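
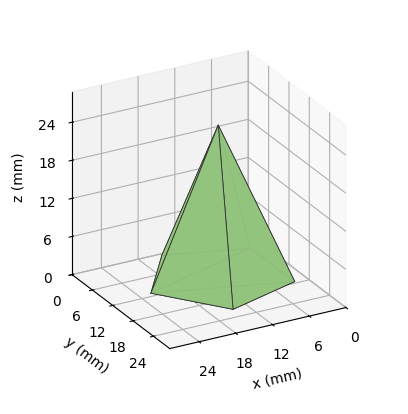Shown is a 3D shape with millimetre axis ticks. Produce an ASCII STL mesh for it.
Reading the render: the shape is a regular 5-sided pyramid, base circumscribed radius ≈ 11 mm, apex at z ≈ 24 mm (dimensions read to the nearest mm from the axis ticks). For the STL, each face is triangulated and given an outward normal.

solid part
  facet normal 0.0000 0.0000 -1.0000
    outer loop
      vertex 2.1 17.5 0.0
      vertex 14.4 21.5 0.0
      vertex 22.0 11.0 0.0
    endloop
  endfacet
  facet normal 0.0000 0.0000 -1.0000
    outer loop
      vertex 2.1 4.5 0.0
      vertex 2.1 17.5 0.0
      vertex 22.0 11.0 0.0
    endloop
  endfacet
  facet normal 0.0000 0.0000 -1.0000
    outer loop
      vertex 14.4 0.5 0.0
      vertex 2.1 4.5 0.0
      vertex 22.0 11.0 0.0
    endloop
  endfacet
  facet normal 0.7594 0.5497 0.3481
    outer loop
      vertex 22.0 11.0 0.0
      vertex 14.4 21.5 0.0
      vertex 11.0 11.0 24.0
    endloop
  endfacet
  facet normal -0.2898 0.8912 0.3489
    outer loop
      vertex 14.4 21.5 0.0
      vertex 2.1 17.5 0.0
      vertex 11.0 11.0 24.0
    endloop
  endfacet
  facet normal -0.9376 0.0000 0.3477
    outer loop
      vertex 2.1 17.5 0.0
      vertex 2.1 4.5 0.0
      vertex 11.0 11.0 24.0
    endloop
  endfacet
  facet normal -0.2898 -0.8912 0.3489
    outer loop
      vertex 2.1 4.5 0.0
      vertex 14.4 0.5 0.0
      vertex 11.0 11.0 24.0
    endloop
  endfacet
  facet normal 0.7594 -0.5497 0.3481
    outer loop
      vertex 14.4 0.5 0.0
      vertex 22.0 11.0 0.0
      vertex 11.0 11.0 24.0
    endloop
  endfacet
endsolid part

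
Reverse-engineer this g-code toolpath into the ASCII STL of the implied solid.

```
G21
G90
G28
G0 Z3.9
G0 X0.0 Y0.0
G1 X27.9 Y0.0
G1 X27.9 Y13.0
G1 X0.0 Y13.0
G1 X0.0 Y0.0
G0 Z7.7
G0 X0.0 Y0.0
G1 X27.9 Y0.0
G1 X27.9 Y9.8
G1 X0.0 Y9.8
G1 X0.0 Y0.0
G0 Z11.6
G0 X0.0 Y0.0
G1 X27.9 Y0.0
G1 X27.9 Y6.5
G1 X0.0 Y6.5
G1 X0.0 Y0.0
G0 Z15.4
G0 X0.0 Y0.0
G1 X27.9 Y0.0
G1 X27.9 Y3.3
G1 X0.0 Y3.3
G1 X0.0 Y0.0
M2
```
solid part
  facet normal 0.0000 0.0000 -1.0000
    outer loop
      vertex 27.9 16.3 0.0
      vertex 27.9 0.0 0.0
      vertex 0.0 0.0 0.0
    endloop
  endfacet
  facet normal 0.0000 0.0000 -1.0000
    outer loop
      vertex 0.0 16.3 0.0
      vertex 27.9 16.3 0.0
      vertex 0.0 0.0 0.0
    endloop
  endfacet
  facet normal 0.0000 -1.0000 0.0000
    outer loop
      vertex 0.0 0.0 0.0
      vertex 27.9 0.0 0.0
      vertex 27.9 0.0 19.3
    endloop
  endfacet
  facet normal 0.0000 -1.0000 0.0000
    outer loop
      vertex 0.0 0.0 0.0
      vertex 27.9 0.0 19.3
      vertex 0.0 0.0 19.3
    endloop
  endfacet
  facet normal 0.0000 0.7640 0.6452
    outer loop
      vertex 0.0 0.0 19.3
      vertex 27.9 0.0 19.3
      vertex 27.9 16.3 0.0
    endloop
  endfacet
  facet normal 0.0000 0.7640 0.6452
    outer loop
      vertex 0.0 0.0 19.3
      vertex 27.9 16.3 0.0
      vertex 0.0 16.3 0.0
    endloop
  endfacet
  facet normal -1.0000 0.0000 0.0000
    outer loop
      vertex 0.0 0.0 19.3
      vertex 0.0 16.3 0.0
      vertex 0.0 0.0 0.0
    endloop
  endfacet
  facet normal 1.0000 0.0000 0.0000
    outer loop
      vertex 27.9 0.0 0.0
      vertex 27.9 16.3 0.0
      vertex 27.9 0.0 19.3
    endloop
  endfacet
endsolid part

The G0 Z moves step by Δz≈3.9 mm. The G1 loops shrink linearly with z, so the solid tapers from its base footprint up to z≈19.3. Closing with a flat bottom cap and the tapered top and triangulating gives 8 facets — a wedge (ramp): 27.9 × 16.3 mm base, rising to 19.3 mm along the y=0 edge and sloping linearly to z=0 at y=16.3.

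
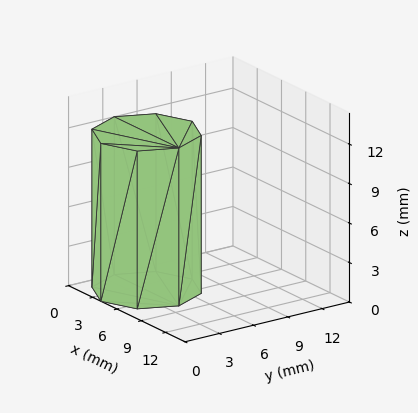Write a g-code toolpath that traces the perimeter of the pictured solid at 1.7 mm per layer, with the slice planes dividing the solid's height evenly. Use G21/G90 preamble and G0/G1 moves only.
Reading the render: the shape is a regular 8-sided prism (a cylinder approximated with 8 flat sides), circumscribed radius ≈ 4 mm, height ≈ 12 mm (dimensions read to the nearest mm from the axis ticks). For the g-code, the solid's height is divided into equal slices at the stated Δz and each level perimeter traced with G1 moves after a G0 lift.

; perimeter-only toolpath
G21 ; units = mm
G90 ; absolute positioning
G28 ; home
; layer 1
G0 Z1.7
G0 X8.0 Y4.0
G1 X6.8 Y6.8
G1 X4.0 Y8.0
G1 X1.2 Y6.8
G1 X0.0 Y4.0
G1 X1.2 Y1.2
G1 X4.0 Y0.0
G1 X6.8 Y1.2
G1 X8.0 Y4.0
; layer 2
G0 Z3.4
G0 X8.0 Y4.0
G1 X6.8 Y6.8
G1 X4.0 Y8.0
G1 X1.2 Y6.8
G1 X0.0 Y4.0
G1 X1.2 Y1.2
G1 X4.0 Y0.0
G1 X6.8 Y1.2
G1 X8.0 Y4.0
; layer 3
G0 Z5.1
G0 X8.0 Y4.0
G1 X6.8 Y6.8
G1 X4.0 Y8.0
G1 X1.2 Y6.8
G1 X0.0 Y4.0
G1 X1.2 Y1.2
G1 X4.0 Y0.0
G1 X6.8 Y1.2
G1 X8.0 Y4.0
; layer 4
G0 Z6.9
G0 X8.0 Y4.0
G1 X6.8 Y6.8
G1 X4.0 Y8.0
G1 X1.2 Y6.8
G1 X0.0 Y4.0
G1 X1.2 Y1.2
G1 X4.0 Y0.0
G1 X6.8 Y1.2
G1 X8.0 Y4.0
; layer 5
G0 Z8.6
G0 X8.0 Y4.0
G1 X6.8 Y6.8
G1 X4.0 Y8.0
G1 X1.2 Y6.8
G1 X0.0 Y4.0
G1 X1.2 Y1.2
G1 X4.0 Y0.0
G1 X6.8 Y1.2
G1 X8.0 Y4.0
; layer 6
G0 Z10.3
G0 X8.0 Y4.0
G1 X6.8 Y6.8
G1 X4.0 Y8.0
G1 X1.2 Y6.8
G1 X0.0 Y4.0
G1 X1.2 Y1.2
G1 X4.0 Y0.0
G1 X6.8 Y1.2
G1 X8.0 Y4.0
; layer 7
G0 Z12.0
G0 X8.0 Y4.0
G1 X6.8 Y6.8
G1 X4.0 Y8.0
G1 X1.2 Y6.8
G1 X0.0 Y4.0
G1 X1.2 Y1.2
G1 X4.0 Y0.0
G1 X6.8 Y1.2
G1 X8.0 Y4.0
M2 ; end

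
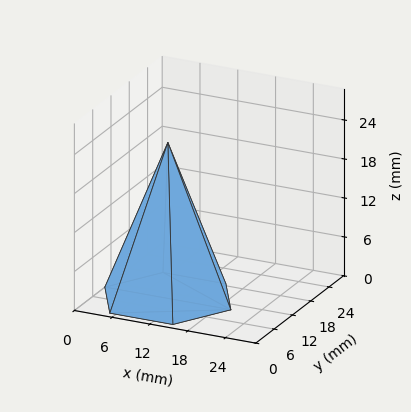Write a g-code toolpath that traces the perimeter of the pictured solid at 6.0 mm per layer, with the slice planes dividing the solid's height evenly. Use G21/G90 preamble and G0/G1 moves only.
Reading the render: the shape is a regular 6-sided pyramid, base circumscribed radius ≈ 10 mm, apex at z ≈ 24 mm (dimensions read to the nearest mm from the axis ticks). For the g-code, the solid's height is divided into equal slices at the stated Δz and each level perimeter traced with G1 moves after a G0 lift.

; perimeter-only toolpath
G21 ; units = mm
G90 ; absolute positioning
G28 ; home
; layer 1
G0 Z6.0
G0 X17.5 Y10.0
G1 X13.8 Y16.5
G1 X6.2 Y16.5
G1 X2.5 Y10.0
G1 X6.2 Y3.5
G1 X13.8 Y3.5
G1 X17.5 Y10.0
; layer 2
G0 Z12.0
G0 X15.0 Y10.0
G1 X12.5 Y14.3
G1 X7.5 Y14.3
G1 X5.0 Y10.0
G1 X7.5 Y5.7
G1 X12.5 Y5.7
G1 X15.0 Y10.0
; layer 3
G0 Z18.0
G0 X12.5 Y10.0
G1 X11.2 Y12.2
G1 X8.8 Y12.2
G1 X7.5 Y10.0
G1 X8.8 Y7.8
G1 X11.2 Y7.8
G1 X12.5 Y10.0
M2 ; end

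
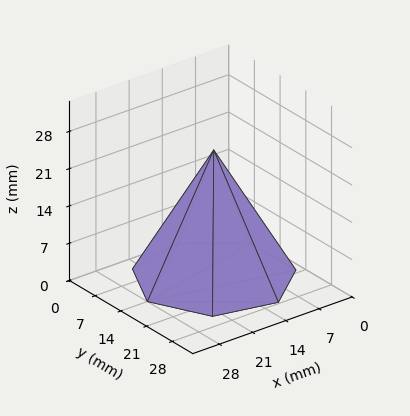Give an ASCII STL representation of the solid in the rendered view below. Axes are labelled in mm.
Reading the render: the shape is a regular 7-sided pyramid, base circumscribed radius ≈ 14 mm, apex at z ≈ 24 mm (dimensions read to the nearest mm from the axis ticks). For the STL, each face is triangulated and given an outward normal.

solid part
  facet normal 0.0000 0.0000 -1.0000
    outer loop
      vertex 10.9 27.6 0.0
      vertex 22.7 24.9 0.0
      vertex 28.0 14.0 0.0
    endloop
  endfacet
  facet normal 0.0000 0.0000 -1.0000
    outer loop
      vertex 1.4 20.1 0.0
      vertex 10.9 27.6 0.0
      vertex 28.0 14.0 0.0
    endloop
  endfacet
  facet normal 0.0000 0.0000 -1.0000
    outer loop
      vertex 1.4 7.9 0.0
      vertex 1.4 20.1 0.0
      vertex 28.0 14.0 0.0
    endloop
  endfacet
  facet normal 0.0000 0.0000 -1.0000
    outer loop
      vertex 10.9 0.4 0.0
      vertex 1.4 7.9 0.0
      vertex 28.0 14.0 0.0
    endloop
  endfacet
  facet normal 0.0000 0.0000 -1.0000
    outer loop
      vertex 22.7 3.1 0.0
      vertex 10.9 0.4 0.0
      vertex 28.0 14.0 0.0
    endloop
  endfacet
  facet normal 0.7964 0.3872 0.4646
    outer loop
      vertex 28.0 14.0 0.0
      vertex 22.7 24.9 0.0
      vertex 14.0 14.0 24.0
    endloop
  endfacet
  facet normal 0.1976 0.8636 0.4638
    outer loop
      vertex 22.7 24.9 0.0
      vertex 10.9 27.6 0.0
      vertex 14.0 14.0 24.0
    endloop
  endfacet
  facet normal -0.5487 0.6950 0.4647
    outer loop
      vertex 10.9 27.6 0.0
      vertex 1.4 20.1 0.0
      vertex 14.0 14.0 24.0
    endloop
  endfacet
  facet normal -0.8854 0.0000 0.4648
    outer loop
      vertex 1.4 20.1 0.0
      vertex 1.4 7.9 0.0
      vertex 14.0 14.0 24.0
    endloop
  endfacet
  facet normal -0.5487 -0.6950 0.4647
    outer loop
      vertex 1.4 7.9 0.0
      vertex 10.9 0.4 0.0
      vertex 14.0 14.0 24.0
    endloop
  endfacet
  facet normal 0.1976 -0.8636 0.4638
    outer loop
      vertex 10.9 0.4 0.0
      vertex 22.7 3.1 0.0
      vertex 14.0 14.0 24.0
    endloop
  endfacet
  facet normal 0.7964 -0.3872 0.4646
    outer loop
      vertex 22.7 3.1 0.0
      vertex 28.0 14.0 0.0
      vertex 14.0 14.0 24.0
    endloop
  endfacet
endsolid part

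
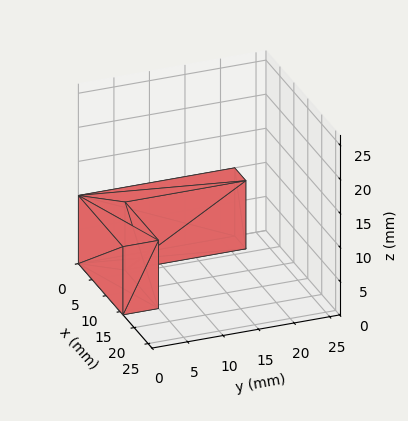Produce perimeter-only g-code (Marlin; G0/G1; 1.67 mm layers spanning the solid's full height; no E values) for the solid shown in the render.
Reading the render: the shape is an L-shaped prism: outer 16 × 22 mm, arm thicknesses ≈ 5 mm (horizontal) and 4 mm (vertical), extruded 10 mm in z (dimensions read to the nearest mm from the axis ticks). For the g-code, the solid's height is divided into equal slices at the stated Δz and each level perimeter traced with G1 moves after a G0 lift.

; perimeter-only toolpath
G21 ; units = mm
G90 ; absolute positioning
G28 ; home
; layer 1
G0 Z1.67
G0 X0.00 Y0.00
G1 X16.00 Y0.00
G1 X16.00 Y5.00
G1 X4.00 Y5.00
G1 X4.00 Y22.00
G1 X0.00 Y22.00
G1 X0.00 Y0.00
; layer 2
G0 Z3.33
G0 X0.00 Y0.00
G1 X16.00 Y0.00
G1 X16.00 Y5.00
G1 X4.00 Y5.00
G1 X4.00 Y22.00
G1 X0.00 Y22.00
G1 X0.00 Y0.00
; layer 3
G0 Z5.00
G0 X0.00 Y0.00
G1 X16.00 Y0.00
G1 X16.00 Y5.00
G1 X4.00 Y5.00
G1 X4.00 Y22.00
G1 X0.00 Y22.00
G1 X0.00 Y0.00
; layer 4
G0 Z6.67
G0 X0.00 Y0.00
G1 X16.00 Y0.00
G1 X16.00 Y5.00
G1 X4.00 Y5.00
G1 X4.00 Y22.00
G1 X0.00 Y22.00
G1 X0.00 Y0.00
; layer 5
G0 Z8.33
G0 X0.00 Y0.00
G1 X16.00 Y0.00
G1 X16.00 Y5.00
G1 X4.00 Y5.00
G1 X4.00 Y22.00
G1 X0.00 Y22.00
G1 X0.00 Y0.00
; layer 6
G0 Z10.00
G0 X0.00 Y0.00
G1 X16.00 Y0.00
G1 X16.00 Y5.00
G1 X4.00 Y5.00
G1 X4.00 Y22.00
G1 X0.00 Y22.00
G1 X0.00 Y0.00
M2 ; end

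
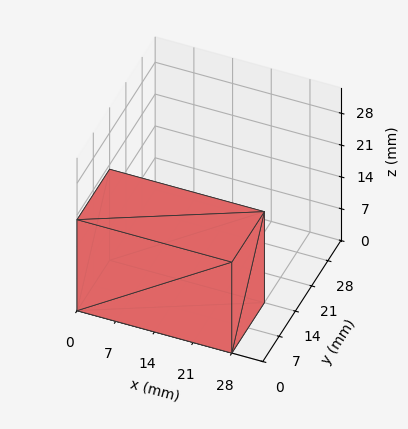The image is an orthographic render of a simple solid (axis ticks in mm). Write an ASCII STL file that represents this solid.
Reading the render: the shape is a rectangular box, roughly 28 × 14 mm footprint and 20 mm tall (dimensions read to the nearest mm from the axis ticks). For the STL, each face is triangulated and given an outward normal.

solid part
  facet normal 0.0000 0.0000 -1.0000
    outer loop
      vertex 28.00 14.00 0.00
      vertex 28.00 0.00 0.00
      vertex 0.00 0.00 0.00
    endloop
  endfacet
  facet normal 0.0000 0.0000 -1.0000
    outer loop
      vertex 0.00 14.00 0.00
      vertex 28.00 14.00 0.00
      vertex 0.00 0.00 0.00
    endloop
  endfacet
  facet normal 0.0000 0.0000 1.0000
    outer loop
      vertex 0.00 0.00 20.00
      vertex 28.00 0.00 20.00
      vertex 28.00 14.00 20.00
    endloop
  endfacet
  facet normal 0.0000 0.0000 1.0000
    outer loop
      vertex 0.00 0.00 20.00
      vertex 28.00 14.00 20.00
      vertex 0.00 14.00 20.00
    endloop
  endfacet
  facet normal 0.0000 -1.0000 0.0000
    outer loop
      vertex 0.00 0.00 0.00
      vertex 28.00 0.00 0.00
      vertex 28.00 0.00 20.00
    endloop
  endfacet
  facet normal 0.0000 -1.0000 0.0000
    outer loop
      vertex 0.00 0.00 0.00
      vertex 28.00 0.00 20.00
      vertex 0.00 0.00 20.00
    endloop
  endfacet
  facet normal 0.0000 1.0000 0.0000
    outer loop
      vertex 28.00 14.00 20.00
      vertex 28.00 14.00 0.00
      vertex 0.00 14.00 0.00
    endloop
  endfacet
  facet normal 0.0000 1.0000 0.0000
    outer loop
      vertex 0.00 14.00 20.00
      vertex 28.00 14.00 20.00
      vertex 0.00 14.00 0.00
    endloop
  endfacet
  facet normal -1.0000 0.0000 0.0000
    outer loop
      vertex 0.00 14.00 20.00
      vertex 0.00 14.00 0.00
      vertex 0.00 0.00 0.00
    endloop
  endfacet
  facet normal -1.0000 0.0000 0.0000
    outer loop
      vertex 0.00 0.00 20.00
      vertex 0.00 14.00 20.00
      vertex 0.00 0.00 0.00
    endloop
  endfacet
  facet normal 1.0000 0.0000 0.0000
    outer loop
      vertex 28.00 0.00 0.00
      vertex 28.00 14.00 0.00
      vertex 28.00 14.00 20.00
    endloop
  endfacet
  facet normal 1.0000 0.0000 0.0000
    outer loop
      vertex 28.00 0.00 0.00
      vertex 28.00 14.00 20.00
      vertex 28.00 0.00 20.00
    endloop
  endfacet
endsolid part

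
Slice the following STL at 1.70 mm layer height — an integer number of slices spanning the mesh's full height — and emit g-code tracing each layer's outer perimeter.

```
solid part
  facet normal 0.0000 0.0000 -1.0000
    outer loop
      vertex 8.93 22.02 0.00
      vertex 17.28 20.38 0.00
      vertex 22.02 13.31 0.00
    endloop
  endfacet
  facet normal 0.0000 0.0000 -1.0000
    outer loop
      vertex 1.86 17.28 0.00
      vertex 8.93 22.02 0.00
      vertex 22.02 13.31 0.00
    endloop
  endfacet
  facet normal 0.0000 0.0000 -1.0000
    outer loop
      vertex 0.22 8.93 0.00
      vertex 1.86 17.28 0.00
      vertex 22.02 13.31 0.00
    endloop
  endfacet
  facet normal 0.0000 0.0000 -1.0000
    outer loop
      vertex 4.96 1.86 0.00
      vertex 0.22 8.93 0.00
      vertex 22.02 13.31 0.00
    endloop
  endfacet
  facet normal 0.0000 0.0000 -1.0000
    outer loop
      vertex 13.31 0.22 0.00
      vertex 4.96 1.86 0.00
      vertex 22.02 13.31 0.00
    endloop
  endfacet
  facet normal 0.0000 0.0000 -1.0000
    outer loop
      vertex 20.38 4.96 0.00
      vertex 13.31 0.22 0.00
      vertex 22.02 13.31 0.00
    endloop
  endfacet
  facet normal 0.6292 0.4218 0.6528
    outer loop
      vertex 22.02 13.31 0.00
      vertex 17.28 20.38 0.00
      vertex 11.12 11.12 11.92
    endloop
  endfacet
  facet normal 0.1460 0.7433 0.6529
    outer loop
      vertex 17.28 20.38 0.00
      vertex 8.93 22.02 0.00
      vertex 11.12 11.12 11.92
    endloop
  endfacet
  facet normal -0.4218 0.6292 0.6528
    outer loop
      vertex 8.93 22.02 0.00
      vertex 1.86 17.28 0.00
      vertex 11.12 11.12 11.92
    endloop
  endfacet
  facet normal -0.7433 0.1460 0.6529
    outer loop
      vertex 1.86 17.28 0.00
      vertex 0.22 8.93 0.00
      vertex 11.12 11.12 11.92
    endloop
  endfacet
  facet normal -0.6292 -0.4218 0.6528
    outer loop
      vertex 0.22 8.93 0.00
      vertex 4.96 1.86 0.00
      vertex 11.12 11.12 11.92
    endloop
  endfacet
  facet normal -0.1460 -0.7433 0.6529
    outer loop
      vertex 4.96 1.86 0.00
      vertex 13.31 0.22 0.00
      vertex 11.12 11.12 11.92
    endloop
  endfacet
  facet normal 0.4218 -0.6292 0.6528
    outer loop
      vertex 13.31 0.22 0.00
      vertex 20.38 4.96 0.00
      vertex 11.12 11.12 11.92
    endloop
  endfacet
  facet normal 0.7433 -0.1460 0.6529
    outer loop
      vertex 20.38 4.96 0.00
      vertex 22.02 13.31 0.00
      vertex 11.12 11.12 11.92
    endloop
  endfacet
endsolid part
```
; perimeter-only toolpath
G21 ; units = mm
G90 ; absolute positioning
G28 ; home
; layer 1
G0 Z1.70
G0 X20.46 Y13.00
G1 X16.40 Y19.06
G1 X9.24 Y20.46
G1 X3.18 Y16.40
G1 X1.78 Y9.24
G1 X5.84 Y3.18
G1 X13.00 Y1.78
G1 X19.06 Y5.84
G1 X20.46 Y13.00
; layer 2
G0 Z3.41
G0 X18.91 Y12.68
G1 X15.52 Y17.73
G1 X9.56 Y18.91
G1 X4.51 Y15.52
G1 X3.33 Y9.56
G1 X6.72 Y4.51
G1 X12.68 Y3.33
G1 X17.73 Y6.72
G1 X18.91 Y12.68
; layer 3
G0 Z5.11
G0 X17.35 Y12.37
G1 X14.64 Y16.41
G1 X9.87 Y17.35
G1 X5.83 Y14.64
G1 X4.89 Y9.87
G1 X7.60 Y5.83
G1 X12.37 Y4.89
G1 X16.41 Y7.60
G1 X17.35 Y12.37
; layer 4
G0 Z6.81
G0 X15.79 Y12.06
G1 X13.76 Y15.09
G1 X10.18 Y15.79
G1 X7.15 Y13.76
G1 X6.45 Y10.18
G1 X8.48 Y7.15
G1 X12.06 Y6.45
G1 X15.09 Y8.48
G1 X15.79 Y12.06
; layer 5
G0 Z8.51
G0 X14.23 Y11.75
G1 X12.88 Y13.77
G1 X10.49 Y14.23
G1 X8.47 Y12.88
G1 X8.01 Y10.49
G1 X9.36 Y8.47
G1 X11.75 Y8.01
G1 X13.77 Y9.36
G1 X14.23 Y11.75
; layer 6
G0 Z10.22
G0 X12.68 Y11.43
G1 X12.00 Y12.44
G1 X10.81 Y12.68
G1 X9.80 Y12.00
G1 X9.56 Y10.81
G1 X10.24 Y9.80
G1 X11.43 Y9.56
G1 X12.44 Y10.24
G1 X12.68 Y11.43
M2 ; end

The solid is a regular 8-sided pyramid, base circumscribed radius ≈ 11.1 mm, apex at z ≈ 11.9 mm. Slicing at Δz = 1.70 mm — 7 equal slices spanning the solid's height, so layer i sits at z = i·h/7 — gives 6 non-empty perimeters. Each is a 8-segment closed polygon; G0 lifts to the layer z and rapids to the start vertex, then G1 traces the edges. The cross-section shrinks linearly with z (the slice at the apex is degenerate and omitted).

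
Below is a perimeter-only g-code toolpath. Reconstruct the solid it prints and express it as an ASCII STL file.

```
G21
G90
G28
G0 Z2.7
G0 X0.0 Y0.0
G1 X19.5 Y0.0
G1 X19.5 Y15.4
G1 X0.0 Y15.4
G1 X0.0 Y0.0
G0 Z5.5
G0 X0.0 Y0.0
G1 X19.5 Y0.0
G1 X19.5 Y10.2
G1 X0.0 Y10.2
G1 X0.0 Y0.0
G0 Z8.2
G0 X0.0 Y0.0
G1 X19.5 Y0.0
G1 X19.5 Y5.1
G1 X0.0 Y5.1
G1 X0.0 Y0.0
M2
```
solid part
  facet normal 0.0000 0.0000 -1.0000
    outer loop
      vertex 19.5 20.5 0.0
      vertex 19.5 0.0 0.0
      vertex 0.0 0.0 0.0
    endloop
  endfacet
  facet normal 0.0000 0.0000 -1.0000
    outer loop
      vertex 0.0 20.5 0.0
      vertex 19.5 20.5 0.0
      vertex 0.0 0.0 0.0
    endloop
  endfacet
  facet normal 0.0000 -1.0000 0.0000
    outer loop
      vertex 0.0 0.0 0.0
      vertex 19.5 0.0 0.0
      vertex 19.5 0.0 10.9
    endloop
  endfacet
  facet normal 0.0000 -1.0000 0.0000
    outer loop
      vertex 0.0 0.0 0.0
      vertex 19.5 0.0 10.9
      vertex 0.0 0.0 10.9
    endloop
  endfacet
  facet normal 0.0000 0.4695 0.8829
    outer loop
      vertex 0.0 0.0 10.9
      vertex 19.5 0.0 10.9
      vertex 19.5 20.5 0.0
    endloop
  endfacet
  facet normal 0.0000 0.4695 0.8829
    outer loop
      vertex 0.0 0.0 10.9
      vertex 19.5 20.5 0.0
      vertex 0.0 20.5 0.0
    endloop
  endfacet
  facet normal -1.0000 0.0000 0.0000
    outer loop
      vertex 0.0 0.0 10.9
      vertex 0.0 20.5 0.0
      vertex 0.0 0.0 0.0
    endloop
  endfacet
  facet normal 1.0000 0.0000 0.0000
    outer loop
      vertex 19.5 0.0 0.0
      vertex 19.5 20.5 0.0
      vertex 19.5 0.0 10.9
    endloop
  endfacet
endsolid part

The G0 Z moves step by Δz≈2.7 mm. The G1 loops shrink linearly with z, so the solid tapers from its base footprint up to z≈10.9. Closing with a flat bottom cap and the tapered top and triangulating gives 8 facets — a wedge (ramp): 19.5 × 20.5 mm base, rising to 10.9 mm along the y=0 edge and sloping linearly to z=0 at y=20.5.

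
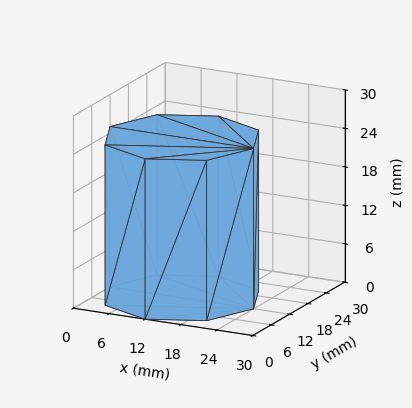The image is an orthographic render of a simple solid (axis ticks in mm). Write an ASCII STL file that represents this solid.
Reading the render: the shape is a regular 8-sided prism (a cylinder approximated with 8 flat sides), circumscribed radius ≈ 12 mm, height ≈ 25 mm (dimensions read to the nearest mm from the axis ticks). For the STL, each face is triangulated and given an outward normal.

solid part
  facet normal 0.0000 0.0000 -1.0000
    outer loop
      vertex 12.00 24.00 0.00
      vertex 20.49 20.49 0.00
      vertex 24.00 12.00 0.00
    endloop
  endfacet
  facet normal 0.0000 0.0000 -1.0000
    outer loop
      vertex 3.51 20.49 0.00
      vertex 12.00 24.00 0.00
      vertex 24.00 12.00 0.00
    endloop
  endfacet
  facet normal 0.0000 0.0000 -1.0000
    outer loop
      vertex 0.00 12.00 0.00
      vertex 3.51 20.49 0.00
      vertex 24.00 12.00 0.00
    endloop
  endfacet
  facet normal 0.0000 0.0000 -1.0000
    outer loop
      vertex 3.51 3.51 0.00
      vertex 0.00 12.00 0.00
      vertex 24.00 12.00 0.00
    endloop
  endfacet
  facet normal 0.0000 0.0000 -1.0000
    outer loop
      vertex 12.00 0.00 0.00
      vertex 3.51 3.51 0.00
      vertex 24.00 12.00 0.00
    endloop
  endfacet
  facet normal 0.0000 0.0000 -1.0000
    outer loop
      vertex 20.49 3.51 0.00
      vertex 12.00 0.00 0.00
      vertex 24.00 12.00 0.00
    endloop
  endfacet
  facet normal 0.0000 0.0000 1.0000
    outer loop
      vertex 24.00 12.00 25.00
      vertex 20.49 20.49 25.00
      vertex 12.00 24.00 25.00
    endloop
  endfacet
  facet normal 0.0000 0.0000 1.0000
    outer loop
      vertex 24.00 12.00 25.00
      vertex 12.00 24.00 25.00
      vertex 3.51 20.49 25.00
    endloop
  endfacet
  facet normal 0.0000 0.0000 1.0000
    outer loop
      vertex 24.00 12.00 25.00
      vertex 3.51 20.49 25.00
      vertex 0.00 12.00 25.00
    endloop
  endfacet
  facet normal 0.0000 0.0000 1.0000
    outer loop
      vertex 24.00 12.00 25.00
      vertex 0.00 12.00 25.00
      vertex 3.51 3.51 25.00
    endloop
  endfacet
  facet normal 0.0000 0.0000 1.0000
    outer loop
      vertex 24.00 12.00 25.00
      vertex 3.51 3.51 25.00
      vertex 12.00 0.00 25.00
    endloop
  endfacet
  facet normal 0.0000 0.0000 1.0000
    outer loop
      vertex 24.00 12.00 25.00
      vertex 12.00 0.00 25.00
      vertex 20.49 3.51 25.00
    endloop
  endfacet
  facet normal 0.9241 0.3821 0.0000
    outer loop
      vertex 24.00 12.00 0.00
      vertex 20.49 20.49 0.00
      vertex 20.49 20.49 25.00
    endloop
  endfacet
  facet normal 0.9241 0.3821 0.0000
    outer loop
      vertex 24.00 12.00 0.00
      vertex 20.49 20.49 25.00
      vertex 24.00 12.00 25.00
    endloop
  endfacet
  facet normal 0.3821 0.9241 0.0000
    outer loop
      vertex 20.49 20.49 0.00
      vertex 12.00 24.00 0.00
      vertex 12.00 24.00 25.00
    endloop
  endfacet
  facet normal 0.3821 0.9241 0.0000
    outer loop
      vertex 20.49 20.49 0.00
      vertex 12.00 24.00 25.00
      vertex 20.49 20.49 25.00
    endloop
  endfacet
  facet normal -0.3821 0.9241 0.0000
    outer loop
      vertex 12.00 24.00 0.00
      vertex 3.51 20.49 0.00
      vertex 3.51 20.49 25.00
    endloop
  endfacet
  facet normal -0.3821 0.9241 0.0000
    outer loop
      vertex 12.00 24.00 0.00
      vertex 3.51 20.49 25.00
      vertex 12.00 24.00 25.00
    endloop
  endfacet
  facet normal -0.9241 0.3821 0.0000
    outer loop
      vertex 3.51 20.49 0.00
      vertex 0.00 12.00 0.00
      vertex 0.00 12.00 25.00
    endloop
  endfacet
  facet normal -0.9241 0.3821 0.0000
    outer loop
      vertex 3.51 20.49 0.00
      vertex 0.00 12.00 25.00
      vertex 3.51 20.49 25.00
    endloop
  endfacet
  facet normal -0.9241 -0.3821 0.0000
    outer loop
      vertex 0.00 12.00 0.00
      vertex 3.51 3.51 0.00
      vertex 3.51 3.51 25.00
    endloop
  endfacet
  facet normal -0.9241 -0.3821 0.0000
    outer loop
      vertex 0.00 12.00 0.00
      vertex 3.51 3.51 25.00
      vertex 0.00 12.00 25.00
    endloop
  endfacet
  facet normal -0.3821 -0.9241 0.0000
    outer loop
      vertex 3.51 3.51 0.00
      vertex 12.00 0.00 0.00
      vertex 12.00 0.00 25.00
    endloop
  endfacet
  facet normal -0.3821 -0.9241 0.0000
    outer loop
      vertex 3.51 3.51 0.00
      vertex 12.00 0.00 25.00
      vertex 3.51 3.51 25.00
    endloop
  endfacet
  facet normal 0.3821 -0.9241 0.0000
    outer loop
      vertex 12.00 0.00 0.00
      vertex 20.49 3.51 0.00
      vertex 20.49 3.51 25.00
    endloop
  endfacet
  facet normal 0.3821 -0.9241 0.0000
    outer loop
      vertex 12.00 0.00 0.00
      vertex 20.49 3.51 25.00
      vertex 12.00 0.00 25.00
    endloop
  endfacet
  facet normal 0.9241 -0.3821 0.0000
    outer loop
      vertex 20.49 3.51 0.00
      vertex 24.00 12.00 0.00
      vertex 24.00 12.00 25.00
    endloop
  endfacet
  facet normal 0.9241 -0.3821 0.0000
    outer loop
      vertex 20.49 3.51 0.00
      vertex 24.00 12.00 25.00
      vertex 20.49 3.51 25.00
    endloop
  endfacet
endsolid part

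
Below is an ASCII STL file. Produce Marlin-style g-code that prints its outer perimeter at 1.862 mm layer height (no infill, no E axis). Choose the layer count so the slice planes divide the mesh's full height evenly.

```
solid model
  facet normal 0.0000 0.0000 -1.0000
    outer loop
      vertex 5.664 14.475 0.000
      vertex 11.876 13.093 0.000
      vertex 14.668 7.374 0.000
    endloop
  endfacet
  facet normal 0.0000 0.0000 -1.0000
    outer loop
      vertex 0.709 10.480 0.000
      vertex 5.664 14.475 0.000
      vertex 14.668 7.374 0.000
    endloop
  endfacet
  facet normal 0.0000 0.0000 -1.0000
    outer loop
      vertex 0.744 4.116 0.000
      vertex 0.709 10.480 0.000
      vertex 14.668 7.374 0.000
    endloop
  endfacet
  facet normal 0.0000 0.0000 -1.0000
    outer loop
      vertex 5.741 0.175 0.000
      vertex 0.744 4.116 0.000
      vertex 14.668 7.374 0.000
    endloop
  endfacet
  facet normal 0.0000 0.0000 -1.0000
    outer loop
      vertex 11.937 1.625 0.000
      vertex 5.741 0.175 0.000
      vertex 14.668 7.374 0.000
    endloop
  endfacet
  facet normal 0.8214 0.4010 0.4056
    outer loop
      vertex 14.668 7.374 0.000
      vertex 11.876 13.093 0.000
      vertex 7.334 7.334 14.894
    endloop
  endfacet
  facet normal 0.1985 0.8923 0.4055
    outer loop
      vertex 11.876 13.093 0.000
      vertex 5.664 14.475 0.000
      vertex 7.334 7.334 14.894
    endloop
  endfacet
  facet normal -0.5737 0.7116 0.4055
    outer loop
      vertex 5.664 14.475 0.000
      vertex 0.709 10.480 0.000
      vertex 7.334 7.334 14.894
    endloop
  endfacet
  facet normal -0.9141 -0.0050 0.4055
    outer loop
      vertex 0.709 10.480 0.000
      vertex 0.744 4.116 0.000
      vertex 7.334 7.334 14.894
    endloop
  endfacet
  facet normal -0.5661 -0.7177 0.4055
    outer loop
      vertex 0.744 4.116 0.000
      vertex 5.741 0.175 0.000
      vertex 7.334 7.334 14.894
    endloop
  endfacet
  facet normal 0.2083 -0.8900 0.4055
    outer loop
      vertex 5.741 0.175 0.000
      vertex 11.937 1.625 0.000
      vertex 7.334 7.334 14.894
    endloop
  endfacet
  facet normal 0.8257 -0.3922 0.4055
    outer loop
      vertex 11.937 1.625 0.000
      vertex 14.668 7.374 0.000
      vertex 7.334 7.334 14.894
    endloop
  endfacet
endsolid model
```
; perimeter-only toolpath
G21 ; units = mm
G90 ; absolute positioning
G28 ; home
; layer 1
G0 Z1.862
G0 X13.751 Y7.369
G1 X11.308 Y12.373
G1 X5.873 Y13.582
G1 X1.537 Y10.087
G1 X1.568 Y4.518
G1 X5.940 Y1.070
G1 X11.362 Y2.339
G1 X13.751 Y7.369
; layer 2
G0 Z3.724
G0 X12.834 Y7.364
G1 X10.741 Y11.653
G1 X6.081 Y12.690
G1 X2.365 Y9.694
G1 X2.391 Y4.920
G1 X6.139 Y1.965
G1 X10.786 Y3.052
G1 X12.834 Y7.364
; layer 3
G0 Z5.585
G0 X11.918 Y7.359
G1 X10.173 Y10.933
G1 X6.290 Y11.797
G1 X3.193 Y9.300
G1 X3.215 Y5.323
G1 X6.338 Y2.860
G1 X10.211 Y3.766
G1 X11.918 Y7.359
; layer 4
G0 Z7.447
G0 X11.001 Y7.354
G1 X9.605 Y10.213
G1 X6.499 Y10.904
G1 X4.021 Y8.907
G1 X4.039 Y5.725
G1 X6.537 Y3.754
G1 X9.636 Y4.479
G1 X11.001 Y7.354
; layer 5
G0 Z9.309
G0 X10.084 Y7.349
G1 X9.037 Y9.494
G1 X6.708 Y10.012
G1 X4.850 Y8.514
G1 X4.863 Y6.127
G1 X6.737 Y4.649
G1 X9.060 Y5.193
G1 X10.084 Y7.349
; layer 6
G0 Z11.171
G0 X9.168 Y7.344
G1 X8.470 Y8.774
G1 X6.916 Y9.119
G1 X5.678 Y8.120
G1 X5.686 Y6.529
G1 X6.936 Y5.544
G1 X8.485 Y5.907
G1 X9.168 Y7.344
; layer 7
G0 Z13.032
G0 X8.251 Y7.339
G1 X7.902 Y8.054
G1 X7.125 Y8.227
G1 X6.506 Y7.727
G1 X6.510 Y6.932
G1 X7.135 Y6.439
G1 X7.909 Y6.620
G1 X8.251 Y7.339
M2 ; end

The solid is a regular 7-sided pyramid, base circumscribed radius ≈ 7.33 mm, apex at z ≈ 14.9 mm. Slicing at Δz = 1.862 mm — 8 equal slices spanning the solid's height, so layer i sits at z = i·h/8 — gives 7 non-empty perimeters. Each is a 7-segment closed polygon; G0 lifts to the layer z and rapids to the start vertex, then G1 traces the edges. The cross-section shrinks linearly with z (the slice at the apex is degenerate and omitted).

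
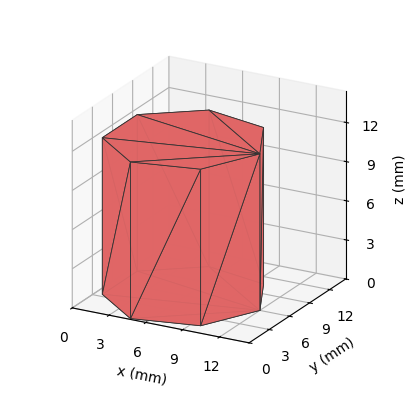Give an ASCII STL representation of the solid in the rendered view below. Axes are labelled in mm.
Reading the render: the shape is a regular 7-sided prism (a cylinder approximated with 7 flat sides), circumscribed radius ≈ 6 mm, height ≈ 12 mm (dimensions read to the nearest mm from the axis ticks). For the STL, each face is triangulated and given an outward normal.

solid part
  facet normal 0.0000 0.0000 -1.0000
    outer loop
      vertex 4.66 11.85 0.00
      vertex 9.74 10.69 0.00
      vertex 12.00 6.00 0.00
    endloop
  endfacet
  facet normal 0.0000 0.0000 -1.0000
    outer loop
      vertex 0.59 8.60 0.00
      vertex 4.66 11.85 0.00
      vertex 12.00 6.00 0.00
    endloop
  endfacet
  facet normal 0.0000 0.0000 -1.0000
    outer loop
      vertex 0.59 3.40 0.00
      vertex 0.59 8.60 0.00
      vertex 12.00 6.00 0.00
    endloop
  endfacet
  facet normal 0.0000 0.0000 -1.0000
    outer loop
      vertex 4.66 0.15 0.00
      vertex 0.59 3.40 0.00
      vertex 12.00 6.00 0.00
    endloop
  endfacet
  facet normal 0.0000 0.0000 -1.0000
    outer loop
      vertex 9.74 1.31 0.00
      vertex 4.66 0.15 0.00
      vertex 12.00 6.00 0.00
    endloop
  endfacet
  facet normal 0.0000 0.0000 1.0000
    outer loop
      vertex 12.00 6.00 12.00
      vertex 9.74 10.69 12.00
      vertex 4.66 11.85 12.00
    endloop
  endfacet
  facet normal 0.0000 0.0000 1.0000
    outer loop
      vertex 12.00 6.00 12.00
      vertex 4.66 11.85 12.00
      vertex 0.59 8.60 12.00
    endloop
  endfacet
  facet normal 0.0000 0.0000 1.0000
    outer loop
      vertex 12.00 6.00 12.00
      vertex 0.59 8.60 12.00
      vertex 0.59 3.40 12.00
    endloop
  endfacet
  facet normal 0.0000 0.0000 1.0000
    outer loop
      vertex 12.00 6.00 12.00
      vertex 0.59 3.40 12.00
      vertex 4.66 0.15 12.00
    endloop
  endfacet
  facet normal 0.0000 0.0000 1.0000
    outer loop
      vertex 12.00 6.00 12.00
      vertex 4.66 0.15 12.00
      vertex 9.74 1.31 12.00
    endloop
  endfacet
  facet normal 0.9009 0.4341 0.0000
    outer loop
      vertex 12.00 6.00 0.00
      vertex 9.74 10.69 0.00
      vertex 9.74 10.69 12.00
    endloop
  endfacet
  facet normal 0.9009 0.4341 0.0000
    outer loop
      vertex 12.00 6.00 0.00
      vertex 9.74 10.69 12.00
      vertex 12.00 6.00 12.00
    endloop
  endfacet
  facet normal 0.2226 0.9749 0.0000
    outer loop
      vertex 9.74 10.69 0.00
      vertex 4.66 11.85 0.00
      vertex 4.66 11.85 12.00
    endloop
  endfacet
  facet normal 0.2226 0.9749 0.0000
    outer loop
      vertex 9.74 10.69 0.00
      vertex 4.66 11.85 12.00
      vertex 9.74 10.69 12.00
    endloop
  endfacet
  facet normal -0.6240 0.7814 0.0000
    outer loop
      vertex 4.66 11.85 0.00
      vertex 0.59 8.60 0.00
      vertex 0.59 8.60 12.00
    endloop
  endfacet
  facet normal -0.6240 0.7814 0.0000
    outer loop
      vertex 4.66 11.85 0.00
      vertex 0.59 8.60 12.00
      vertex 4.66 11.85 12.00
    endloop
  endfacet
  facet normal -1.0000 0.0000 0.0000
    outer loop
      vertex 0.59 8.60 0.00
      vertex 0.59 3.40 0.00
      vertex 0.59 3.40 12.00
    endloop
  endfacet
  facet normal -1.0000 0.0000 0.0000
    outer loop
      vertex 0.59 8.60 0.00
      vertex 0.59 3.40 12.00
      vertex 0.59 8.60 12.00
    endloop
  endfacet
  facet normal -0.6240 -0.7814 0.0000
    outer loop
      vertex 0.59 3.40 0.00
      vertex 4.66 0.15 0.00
      vertex 4.66 0.15 12.00
    endloop
  endfacet
  facet normal -0.6240 -0.7814 0.0000
    outer loop
      vertex 0.59 3.40 0.00
      vertex 4.66 0.15 12.00
      vertex 0.59 3.40 12.00
    endloop
  endfacet
  facet normal 0.2226 -0.9749 0.0000
    outer loop
      vertex 4.66 0.15 0.00
      vertex 9.74 1.31 0.00
      vertex 9.74 1.31 12.00
    endloop
  endfacet
  facet normal 0.2226 -0.9749 0.0000
    outer loop
      vertex 4.66 0.15 0.00
      vertex 9.74 1.31 12.00
      vertex 4.66 0.15 12.00
    endloop
  endfacet
  facet normal 0.9009 -0.4341 0.0000
    outer loop
      vertex 9.74 1.31 0.00
      vertex 12.00 6.00 0.00
      vertex 12.00 6.00 12.00
    endloop
  endfacet
  facet normal 0.9009 -0.4341 0.0000
    outer loop
      vertex 9.74 1.31 0.00
      vertex 12.00 6.00 12.00
      vertex 9.74 1.31 12.00
    endloop
  endfacet
endsolid part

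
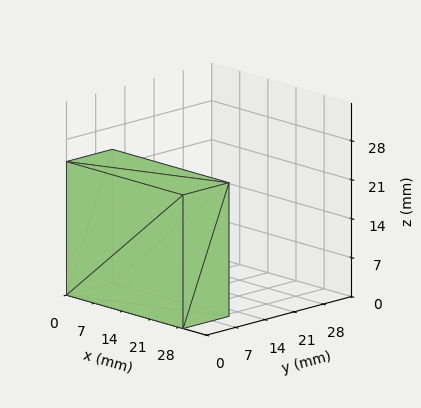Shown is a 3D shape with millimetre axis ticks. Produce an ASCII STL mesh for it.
Reading the render: the shape is a rectangular box, roughly 29 × 11 mm footprint and 24 mm tall (dimensions read to the nearest mm from the axis ticks). For the STL, each face is triangulated and given an outward normal.

solid part
  facet normal 0.0000 0.0000 -1.0000
    outer loop
      vertex 29.00 11.00 0.00
      vertex 29.00 0.00 0.00
      vertex 0.00 0.00 0.00
    endloop
  endfacet
  facet normal 0.0000 0.0000 -1.0000
    outer loop
      vertex 0.00 11.00 0.00
      vertex 29.00 11.00 0.00
      vertex 0.00 0.00 0.00
    endloop
  endfacet
  facet normal 0.0000 0.0000 1.0000
    outer loop
      vertex 0.00 0.00 24.00
      vertex 29.00 0.00 24.00
      vertex 29.00 11.00 24.00
    endloop
  endfacet
  facet normal 0.0000 0.0000 1.0000
    outer loop
      vertex 0.00 0.00 24.00
      vertex 29.00 11.00 24.00
      vertex 0.00 11.00 24.00
    endloop
  endfacet
  facet normal 0.0000 -1.0000 0.0000
    outer loop
      vertex 0.00 0.00 0.00
      vertex 29.00 0.00 0.00
      vertex 29.00 0.00 24.00
    endloop
  endfacet
  facet normal 0.0000 -1.0000 0.0000
    outer loop
      vertex 0.00 0.00 0.00
      vertex 29.00 0.00 24.00
      vertex 0.00 0.00 24.00
    endloop
  endfacet
  facet normal 0.0000 1.0000 0.0000
    outer loop
      vertex 29.00 11.00 24.00
      vertex 29.00 11.00 0.00
      vertex 0.00 11.00 0.00
    endloop
  endfacet
  facet normal 0.0000 1.0000 0.0000
    outer loop
      vertex 0.00 11.00 24.00
      vertex 29.00 11.00 24.00
      vertex 0.00 11.00 0.00
    endloop
  endfacet
  facet normal -1.0000 0.0000 0.0000
    outer loop
      vertex 0.00 11.00 24.00
      vertex 0.00 11.00 0.00
      vertex 0.00 0.00 0.00
    endloop
  endfacet
  facet normal -1.0000 0.0000 0.0000
    outer loop
      vertex 0.00 0.00 24.00
      vertex 0.00 11.00 24.00
      vertex 0.00 0.00 0.00
    endloop
  endfacet
  facet normal 1.0000 0.0000 0.0000
    outer loop
      vertex 29.00 0.00 0.00
      vertex 29.00 11.00 0.00
      vertex 29.00 11.00 24.00
    endloop
  endfacet
  facet normal 1.0000 0.0000 0.0000
    outer loop
      vertex 29.00 0.00 0.00
      vertex 29.00 11.00 24.00
      vertex 29.00 0.00 24.00
    endloop
  endfacet
endsolid part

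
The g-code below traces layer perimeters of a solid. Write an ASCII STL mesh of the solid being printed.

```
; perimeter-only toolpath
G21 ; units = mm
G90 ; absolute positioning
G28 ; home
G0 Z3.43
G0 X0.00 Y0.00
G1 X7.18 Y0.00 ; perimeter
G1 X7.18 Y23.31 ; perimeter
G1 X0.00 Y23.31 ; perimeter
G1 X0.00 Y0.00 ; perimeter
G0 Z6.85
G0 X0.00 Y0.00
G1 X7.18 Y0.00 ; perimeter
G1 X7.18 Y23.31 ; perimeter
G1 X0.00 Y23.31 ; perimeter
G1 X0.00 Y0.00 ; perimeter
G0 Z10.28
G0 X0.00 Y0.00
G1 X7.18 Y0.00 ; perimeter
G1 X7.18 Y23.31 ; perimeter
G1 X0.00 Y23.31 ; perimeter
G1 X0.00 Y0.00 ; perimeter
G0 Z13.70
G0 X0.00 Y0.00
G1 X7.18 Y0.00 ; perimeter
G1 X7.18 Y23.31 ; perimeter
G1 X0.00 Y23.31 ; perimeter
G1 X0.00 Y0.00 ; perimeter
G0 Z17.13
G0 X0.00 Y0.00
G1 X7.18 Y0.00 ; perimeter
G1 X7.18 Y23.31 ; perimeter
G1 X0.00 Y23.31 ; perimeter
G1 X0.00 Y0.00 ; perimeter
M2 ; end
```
solid part
  facet normal 0.0000 0.0000 -1.0000
    outer loop
      vertex 7.18 23.31 0.00
      vertex 7.18 0.00 0.00
      vertex 0.00 0.00 0.00
    endloop
  endfacet
  facet normal 0.0000 0.0000 -1.0000
    outer loop
      vertex 0.00 23.31 0.00
      vertex 7.18 23.31 0.00
      vertex 0.00 0.00 0.00
    endloop
  endfacet
  facet normal 0.0000 0.0000 1.0000
    outer loop
      vertex 0.00 0.00 17.13
      vertex 7.18 0.00 17.13
      vertex 7.18 23.31 17.13
    endloop
  endfacet
  facet normal 0.0000 0.0000 1.0000
    outer loop
      vertex 0.00 0.00 17.13
      vertex 7.18 23.31 17.13
      vertex 0.00 23.31 17.13
    endloop
  endfacet
  facet normal 0.0000 -1.0000 0.0000
    outer loop
      vertex 0.00 0.00 0.00
      vertex 7.18 0.00 0.00
      vertex 7.18 0.00 17.13
    endloop
  endfacet
  facet normal 0.0000 -1.0000 0.0000
    outer loop
      vertex 0.00 0.00 0.00
      vertex 7.18 0.00 17.13
      vertex 0.00 0.00 17.13
    endloop
  endfacet
  facet normal 0.0000 1.0000 0.0000
    outer loop
      vertex 7.18 23.31 17.13
      vertex 7.18 23.31 0.00
      vertex 0.00 23.31 0.00
    endloop
  endfacet
  facet normal 0.0000 1.0000 0.0000
    outer loop
      vertex 0.00 23.31 17.13
      vertex 7.18 23.31 17.13
      vertex 0.00 23.31 0.00
    endloop
  endfacet
  facet normal -1.0000 0.0000 0.0000
    outer loop
      vertex 0.00 23.31 17.13
      vertex 0.00 23.31 0.00
      vertex 0.00 0.00 0.00
    endloop
  endfacet
  facet normal -1.0000 0.0000 0.0000
    outer loop
      vertex 0.00 0.00 17.13
      vertex 0.00 23.31 17.13
      vertex 0.00 0.00 0.00
    endloop
  endfacet
  facet normal 1.0000 0.0000 0.0000
    outer loop
      vertex 7.18 0.00 0.00
      vertex 7.18 23.31 0.00
      vertex 7.18 23.31 17.13
    endloop
  endfacet
  facet normal 1.0000 0.0000 0.0000
    outer loop
      vertex 7.18 0.00 0.00
      vertex 7.18 23.31 17.13
      vertex 7.18 0.00 17.13
    endloop
  endfacet
endsolid part

The G0 Z moves step by Δz≈3.43 mm. Every layer's G1 loop is the same polygon, so the solid is a straight extrusion of it from z=0 to z≈17.1. Closing with flat bottom and top caps and triangulating gives 12 facets — a rectangular box, roughly 7.18 × 23.3 mm footprint and 17.1 mm tall.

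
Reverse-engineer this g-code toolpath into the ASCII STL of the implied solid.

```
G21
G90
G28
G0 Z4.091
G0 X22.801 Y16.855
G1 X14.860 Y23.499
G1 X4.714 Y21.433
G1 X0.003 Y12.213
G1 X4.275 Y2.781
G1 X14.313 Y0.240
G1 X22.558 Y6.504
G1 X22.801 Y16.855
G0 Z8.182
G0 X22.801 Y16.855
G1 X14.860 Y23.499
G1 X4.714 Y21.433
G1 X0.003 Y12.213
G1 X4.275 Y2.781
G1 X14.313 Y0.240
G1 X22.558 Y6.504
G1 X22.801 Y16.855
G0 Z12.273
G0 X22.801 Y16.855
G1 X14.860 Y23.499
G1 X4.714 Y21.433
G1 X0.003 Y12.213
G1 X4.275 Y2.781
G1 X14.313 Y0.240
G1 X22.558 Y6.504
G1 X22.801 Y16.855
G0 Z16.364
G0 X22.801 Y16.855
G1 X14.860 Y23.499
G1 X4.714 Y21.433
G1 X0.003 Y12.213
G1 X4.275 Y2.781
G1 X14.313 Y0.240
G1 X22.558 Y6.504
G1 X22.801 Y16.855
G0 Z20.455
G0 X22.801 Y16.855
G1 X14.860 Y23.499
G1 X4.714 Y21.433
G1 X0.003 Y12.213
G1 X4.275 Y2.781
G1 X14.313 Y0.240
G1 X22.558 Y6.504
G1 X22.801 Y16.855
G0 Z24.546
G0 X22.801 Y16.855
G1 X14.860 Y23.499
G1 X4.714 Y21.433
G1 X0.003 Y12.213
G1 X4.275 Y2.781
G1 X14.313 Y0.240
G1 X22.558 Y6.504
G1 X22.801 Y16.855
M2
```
solid part
  facet normal 0.0000 0.0000 -1.0000
    outer loop
      vertex 4.714 21.433 0.000
      vertex 14.860 23.499 0.000
      vertex 22.801 16.855 0.000
    endloop
  endfacet
  facet normal 0.0000 0.0000 -1.0000
    outer loop
      vertex 0.003 12.213 0.000
      vertex 4.714 21.433 0.000
      vertex 22.801 16.855 0.000
    endloop
  endfacet
  facet normal 0.0000 0.0000 -1.0000
    outer loop
      vertex 4.275 2.781 0.000
      vertex 0.003 12.213 0.000
      vertex 22.801 16.855 0.000
    endloop
  endfacet
  facet normal 0.0000 0.0000 -1.0000
    outer loop
      vertex 14.313 0.240 0.000
      vertex 4.275 2.781 0.000
      vertex 22.801 16.855 0.000
    endloop
  endfacet
  facet normal 0.0000 0.0000 -1.0000
    outer loop
      vertex 22.558 6.504 0.000
      vertex 14.313 0.240 0.000
      vertex 22.801 16.855 0.000
    endloop
  endfacet
  facet normal 0.0000 0.0000 1.0000
    outer loop
      vertex 22.801 16.855 24.546
      vertex 14.860 23.499 24.546
      vertex 4.714 21.433 24.546
    endloop
  endfacet
  facet normal 0.0000 0.0000 1.0000
    outer loop
      vertex 22.801 16.855 24.546
      vertex 4.714 21.433 24.546
      vertex 0.003 12.213 24.546
    endloop
  endfacet
  facet normal 0.0000 0.0000 1.0000
    outer loop
      vertex 22.801 16.855 24.546
      vertex 0.003 12.213 24.546
      vertex 4.275 2.781 24.546
    endloop
  endfacet
  facet normal 0.0000 0.0000 1.0000
    outer loop
      vertex 22.801 16.855 24.546
      vertex 4.275 2.781 24.546
      vertex 14.313 0.240 24.546
    endloop
  endfacet
  facet normal 0.0000 0.0000 1.0000
    outer loop
      vertex 22.801 16.855 24.546
      vertex 14.313 0.240 24.546
      vertex 22.558 6.504 24.546
    endloop
  endfacet
  facet normal 0.6417 0.7670 0.0000
    outer loop
      vertex 22.801 16.855 0.000
      vertex 14.860 23.499 0.000
      vertex 14.860 23.499 24.546
    endloop
  endfacet
  facet normal 0.6417 0.7670 0.0000
    outer loop
      vertex 22.801 16.855 0.000
      vertex 14.860 23.499 24.546
      vertex 22.801 16.855 24.546
    endloop
  endfacet
  facet normal -0.1995 0.9799 0.0000
    outer loop
      vertex 14.860 23.499 0.000
      vertex 4.714 21.433 0.000
      vertex 4.714 21.433 24.546
    endloop
  endfacet
  facet normal -0.1995 0.9799 0.0000
    outer loop
      vertex 14.860 23.499 0.000
      vertex 4.714 21.433 24.546
      vertex 14.860 23.499 24.546
    endloop
  endfacet
  facet normal -0.8905 0.4550 0.0000
    outer loop
      vertex 4.714 21.433 0.000
      vertex 0.003 12.213 0.000
      vertex 0.003 12.213 24.546
    endloop
  endfacet
  facet normal -0.8905 0.4550 0.0000
    outer loop
      vertex 4.714 21.433 0.000
      vertex 0.003 12.213 24.546
      vertex 4.714 21.433 24.546
    endloop
  endfacet
  facet normal -0.9109 -0.4126 0.0000
    outer loop
      vertex 0.003 12.213 0.000
      vertex 4.275 2.781 0.000
      vertex 4.275 2.781 24.546
    endloop
  endfacet
  facet normal -0.9109 -0.4126 0.0000
    outer loop
      vertex 0.003 12.213 0.000
      vertex 4.275 2.781 24.546
      vertex 0.003 12.213 24.546
    endloop
  endfacet
  facet normal -0.2454 -0.9694 0.0000
    outer loop
      vertex 4.275 2.781 0.000
      vertex 14.313 0.240 0.000
      vertex 14.313 0.240 24.546
    endloop
  endfacet
  facet normal -0.2454 -0.9694 0.0000
    outer loop
      vertex 4.275 2.781 0.000
      vertex 14.313 0.240 24.546
      vertex 4.275 2.781 24.546
    endloop
  endfacet
  facet normal 0.6049 -0.7963 0.0000
    outer loop
      vertex 14.313 0.240 0.000
      vertex 22.558 6.504 0.000
      vertex 22.558 6.504 24.546
    endloop
  endfacet
  facet normal 0.6049 -0.7963 0.0000
    outer loop
      vertex 14.313 0.240 0.000
      vertex 22.558 6.504 24.546
      vertex 14.313 0.240 24.546
    endloop
  endfacet
  facet normal 0.9997 -0.0235 0.0000
    outer loop
      vertex 22.558 6.504 0.000
      vertex 22.801 16.855 0.000
      vertex 22.801 16.855 24.546
    endloop
  endfacet
  facet normal 0.9997 -0.0235 0.0000
    outer loop
      vertex 22.558 6.504 0.000
      vertex 22.801 16.855 24.546
      vertex 22.558 6.504 24.546
    endloop
  endfacet
endsolid part

The G0 Z moves step by Δz≈4.091 mm. Every layer's G1 loop is the same polygon, so the solid is a straight extrusion of it from z=0 to z≈24.5. Closing with flat bottom and top caps and triangulating gives 24 facets — a regular 7-sided prism (a cylinder approximated with 7 flat sides), circumscribed radius ≈ 11.9 mm, height ≈ 24.5 mm.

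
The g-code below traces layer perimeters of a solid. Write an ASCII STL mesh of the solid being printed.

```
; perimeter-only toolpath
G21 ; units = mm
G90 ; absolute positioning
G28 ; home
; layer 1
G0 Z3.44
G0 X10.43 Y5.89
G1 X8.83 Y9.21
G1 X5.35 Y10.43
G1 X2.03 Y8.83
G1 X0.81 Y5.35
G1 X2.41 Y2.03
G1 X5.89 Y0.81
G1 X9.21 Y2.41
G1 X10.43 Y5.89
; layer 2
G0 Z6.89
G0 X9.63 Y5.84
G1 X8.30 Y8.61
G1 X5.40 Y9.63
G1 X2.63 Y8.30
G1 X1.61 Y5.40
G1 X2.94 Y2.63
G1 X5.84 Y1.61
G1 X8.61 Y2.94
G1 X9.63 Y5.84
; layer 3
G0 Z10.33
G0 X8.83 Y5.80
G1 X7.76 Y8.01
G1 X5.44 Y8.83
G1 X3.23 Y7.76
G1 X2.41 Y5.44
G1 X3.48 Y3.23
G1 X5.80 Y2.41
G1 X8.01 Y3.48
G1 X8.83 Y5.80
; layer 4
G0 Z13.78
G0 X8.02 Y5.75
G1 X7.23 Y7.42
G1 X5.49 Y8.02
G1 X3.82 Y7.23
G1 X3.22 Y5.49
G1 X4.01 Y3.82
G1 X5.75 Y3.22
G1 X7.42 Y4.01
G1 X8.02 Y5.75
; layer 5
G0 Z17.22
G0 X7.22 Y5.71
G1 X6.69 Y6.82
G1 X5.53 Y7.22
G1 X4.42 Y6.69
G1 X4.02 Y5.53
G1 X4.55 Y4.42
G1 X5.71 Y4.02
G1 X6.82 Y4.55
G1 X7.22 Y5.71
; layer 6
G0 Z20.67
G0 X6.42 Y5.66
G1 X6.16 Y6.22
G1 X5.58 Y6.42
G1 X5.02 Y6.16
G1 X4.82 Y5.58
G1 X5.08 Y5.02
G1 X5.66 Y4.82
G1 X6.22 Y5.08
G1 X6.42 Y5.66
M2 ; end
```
solid part
  facet normal 0.0000 0.0000 -1.0000
    outer loop
      vertex 5.31 11.23 0.00
      vertex 9.37 9.81 0.00
      vertex 11.23 5.93 0.00
    endloop
  endfacet
  facet normal 0.0000 0.0000 -1.0000
    outer loop
      vertex 1.43 9.37 0.00
      vertex 5.31 11.23 0.00
      vertex 11.23 5.93 0.00
    endloop
  endfacet
  facet normal 0.0000 0.0000 -1.0000
    outer loop
      vertex 0.01 5.31 0.00
      vertex 1.43 9.37 0.00
      vertex 11.23 5.93 0.00
    endloop
  endfacet
  facet normal 0.0000 0.0000 -1.0000
    outer loop
      vertex 1.87 1.43 0.00
      vertex 0.01 5.31 0.00
      vertex 11.23 5.93 0.00
    endloop
  endfacet
  facet normal 0.0000 0.0000 -1.0000
    outer loop
      vertex 5.93 0.01 0.00
      vertex 1.87 1.43 0.00
      vertex 11.23 5.93 0.00
    endloop
  endfacet
  facet normal 0.0000 0.0000 -1.0000
    outer loop
      vertex 9.81 1.87 0.00
      vertex 5.93 0.01 0.00
      vertex 11.23 5.93 0.00
    endloop
  endfacet
  facet normal 0.8815 0.4226 0.2106
    outer loop
      vertex 11.23 5.93 0.00
      vertex 9.37 9.81 0.00
      vertex 5.62 5.62 24.11
    endloop
  endfacet
  facet normal 0.3227 0.9228 0.2106
    outer loop
      vertex 9.37 9.81 0.00
      vertex 5.31 11.23 0.00
      vertex 5.62 5.62 24.11
    endloop
  endfacet
  facet normal -0.4226 0.8815 0.2106
    outer loop
      vertex 5.31 11.23 0.00
      vertex 1.43 9.37 0.00
      vertex 5.62 5.62 24.11
    endloop
  endfacet
  facet normal -0.9228 0.3227 0.2106
    outer loop
      vertex 1.43 9.37 0.00
      vertex 0.01 5.31 0.00
      vertex 5.62 5.62 24.11
    endloop
  endfacet
  facet normal -0.8815 -0.4226 0.2106
    outer loop
      vertex 0.01 5.31 0.00
      vertex 1.87 1.43 0.00
      vertex 5.62 5.62 24.11
    endloop
  endfacet
  facet normal -0.3227 -0.9228 0.2106
    outer loop
      vertex 1.87 1.43 0.00
      vertex 5.93 0.01 0.00
      vertex 5.62 5.62 24.11
    endloop
  endfacet
  facet normal 0.4226 -0.8815 0.2106
    outer loop
      vertex 5.93 0.01 0.00
      vertex 9.81 1.87 0.00
      vertex 5.62 5.62 24.11
    endloop
  endfacet
  facet normal 0.9228 -0.3227 0.2106
    outer loop
      vertex 9.81 1.87 0.00
      vertex 11.23 5.93 0.00
      vertex 5.62 5.62 24.11
    endloop
  endfacet
endsolid part

The G0 Z moves step by Δz≈3.44 mm. The G1 loops shrink linearly with z, so the solid tapers from its base footprint up to z≈24.1. Closing with a flat bottom cap and the tapered top and triangulating gives 14 facets — a regular 8-sided pyramid, base circumscribed radius ≈ 5.62 mm, apex at z ≈ 24.1 mm.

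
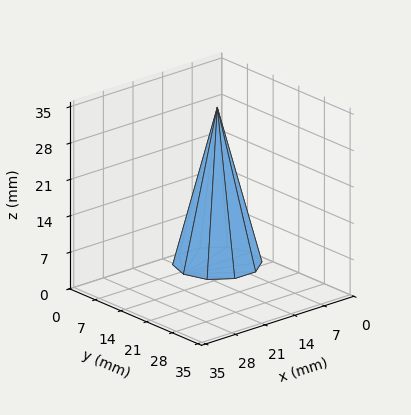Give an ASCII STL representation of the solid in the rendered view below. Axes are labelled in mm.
Reading the render: the shape is a regular 10-sided pyramid, base circumscribed radius ≈ 8 mm, apex at z ≈ 30 mm (dimensions read to the nearest mm from the axis ticks). For the STL, each face is triangulated and given an outward normal.

solid part
  facet normal 0.0000 0.0000 -1.0000
    outer loop
      vertex 10.472 15.608 0.000
      vertex 14.472 12.702 0.000
      vertex 16.000 8.000 0.000
    endloop
  endfacet
  facet normal 0.0000 0.0000 -1.0000
    outer loop
      vertex 5.528 15.608 0.000
      vertex 10.472 15.608 0.000
      vertex 16.000 8.000 0.000
    endloop
  endfacet
  facet normal 0.0000 0.0000 -1.0000
    outer loop
      vertex 1.528 12.702 0.000
      vertex 5.528 15.608 0.000
      vertex 16.000 8.000 0.000
    endloop
  endfacet
  facet normal 0.0000 0.0000 -1.0000
    outer loop
      vertex 0.000 8.000 0.000
      vertex 1.528 12.702 0.000
      vertex 16.000 8.000 0.000
    endloop
  endfacet
  facet normal 0.0000 0.0000 -1.0000
    outer loop
      vertex 1.528 3.298 0.000
      vertex 0.000 8.000 0.000
      vertex 16.000 8.000 0.000
    endloop
  endfacet
  facet normal 0.0000 0.0000 -1.0000
    outer loop
      vertex 5.528 0.392 0.000
      vertex 1.528 3.298 0.000
      vertex 16.000 8.000 0.000
    endloop
  endfacet
  facet normal 0.0000 0.0000 -1.0000
    outer loop
      vertex 10.472 0.392 0.000
      vertex 5.528 0.392 0.000
      vertex 16.000 8.000 0.000
    endloop
  endfacet
  facet normal 0.0000 0.0000 -1.0000
    outer loop
      vertex 14.472 3.298 0.000
      vertex 10.472 0.392 0.000
      vertex 16.000 8.000 0.000
    endloop
  endfacet
  facet normal 0.9219 0.2996 0.2458
    outer loop
      vertex 16.000 8.000 0.000
      vertex 14.472 12.702 0.000
      vertex 8.000 8.000 30.000
    endloop
  endfacet
  facet normal 0.5697 0.7842 0.2458
    outer loop
      vertex 14.472 12.702 0.000
      vertex 10.472 15.608 0.000
      vertex 8.000 8.000 30.000
    endloop
  endfacet
  facet normal 0.0000 0.9693 0.2458
    outer loop
      vertex 10.472 15.608 0.000
      vertex 5.528 15.608 0.000
      vertex 8.000 8.000 30.000
    endloop
  endfacet
  facet normal -0.5697 0.7842 0.2458
    outer loop
      vertex 5.528 15.608 0.000
      vertex 1.528 12.702 0.000
      vertex 8.000 8.000 30.000
    endloop
  endfacet
  facet normal -0.9219 0.2996 0.2458
    outer loop
      vertex 1.528 12.702 0.000
      vertex 0.000 8.000 0.000
      vertex 8.000 8.000 30.000
    endloop
  endfacet
  facet normal -0.9219 -0.2996 0.2458
    outer loop
      vertex 0.000 8.000 0.000
      vertex 1.528 3.298 0.000
      vertex 8.000 8.000 30.000
    endloop
  endfacet
  facet normal -0.5697 -0.7842 0.2458
    outer loop
      vertex 1.528 3.298 0.000
      vertex 5.528 0.392 0.000
      vertex 8.000 8.000 30.000
    endloop
  endfacet
  facet normal 0.0000 -0.9693 0.2458
    outer loop
      vertex 5.528 0.392 0.000
      vertex 10.472 0.392 0.000
      vertex 8.000 8.000 30.000
    endloop
  endfacet
  facet normal 0.5697 -0.7842 0.2458
    outer loop
      vertex 10.472 0.392 0.000
      vertex 14.472 3.298 0.000
      vertex 8.000 8.000 30.000
    endloop
  endfacet
  facet normal 0.9219 -0.2996 0.2458
    outer loop
      vertex 14.472 3.298 0.000
      vertex 16.000 8.000 0.000
      vertex 8.000 8.000 30.000
    endloop
  endfacet
endsolid part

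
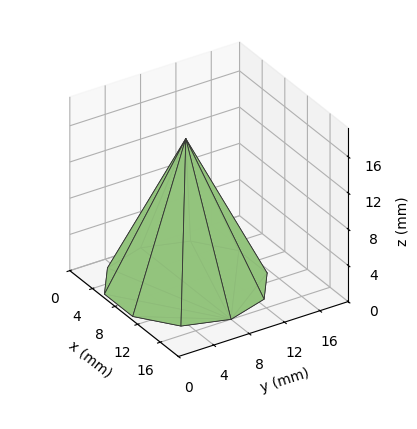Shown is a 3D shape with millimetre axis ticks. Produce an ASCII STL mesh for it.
Reading the render: the shape is a regular 10-sided pyramid, base circumscribed radius ≈ 8 mm, apex at z ≈ 16 mm (dimensions read to the nearest mm from the axis ticks). For the STL, each face is triangulated and given an outward normal.

solid part
  facet normal 0.0000 0.0000 -1.0000
    outer loop
      vertex 10.5 15.6 0.0
      vertex 14.5 12.7 0.0
      vertex 16.0 8.0 0.0
    endloop
  endfacet
  facet normal 0.0000 0.0000 -1.0000
    outer loop
      vertex 5.5 15.6 0.0
      vertex 10.5 15.6 0.0
      vertex 16.0 8.0 0.0
    endloop
  endfacet
  facet normal 0.0000 0.0000 -1.0000
    outer loop
      vertex 1.5 12.7 0.0
      vertex 5.5 15.6 0.0
      vertex 16.0 8.0 0.0
    endloop
  endfacet
  facet normal 0.0000 0.0000 -1.0000
    outer loop
      vertex 0.0 8.0 0.0
      vertex 1.5 12.7 0.0
      vertex 16.0 8.0 0.0
    endloop
  endfacet
  facet normal 0.0000 0.0000 -1.0000
    outer loop
      vertex 1.5 3.3 0.0
      vertex 0.0 8.0 0.0
      vertex 16.0 8.0 0.0
    endloop
  endfacet
  facet normal 0.0000 0.0000 -1.0000
    outer loop
      vertex 5.5 0.4 0.0
      vertex 1.5 3.3 0.0
      vertex 16.0 8.0 0.0
    endloop
  endfacet
  facet normal 0.0000 0.0000 -1.0000
    outer loop
      vertex 10.5 0.4 0.0
      vertex 5.5 0.4 0.0
      vertex 16.0 8.0 0.0
    endloop
  endfacet
  facet normal 0.0000 0.0000 -1.0000
    outer loop
      vertex 14.5 3.3 0.0
      vertex 10.5 0.4 0.0
      vertex 16.0 8.0 0.0
    endloop
  endfacet
  facet normal 0.8601 0.2745 0.4300
    outer loop
      vertex 16.0 8.0 0.0
      vertex 14.5 12.7 0.0
      vertex 8.0 8.0 16.0
    endloop
  endfacet
  facet normal 0.5299 0.7309 0.4300
    outer loop
      vertex 14.5 12.7 0.0
      vertex 10.5 15.6 0.0
      vertex 8.0 8.0 16.0
    endloop
  endfacet
  facet normal 0.0000 0.9033 0.4291
    outer loop
      vertex 10.5 15.6 0.0
      vertex 5.5 15.6 0.0
      vertex 8.0 8.0 16.0
    endloop
  endfacet
  facet normal -0.5299 0.7309 0.4300
    outer loop
      vertex 5.5 15.6 0.0
      vertex 1.5 12.7 0.0
      vertex 8.0 8.0 16.0
    endloop
  endfacet
  facet normal -0.8601 0.2745 0.4300
    outer loop
      vertex 1.5 12.7 0.0
      vertex 0.0 8.0 0.0
      vertex 8.0 8.0 16.0
    endloop
  endfacet
  facet normal -0.8601 -0.2745 0.4300
    outer loop
      vertex 0.0 8.0 0.0
      vertex 1.5 3.3 0.0
      vertex 8.0 8.0 16.0
    endloop
  endfacet
  facet normal -0.5299 -0.7309 0.4300
    outer loop
      vertex 1.5 3.3 0.0
      vertex 5.5 0.4 0.0
      vertex 8.0 8.0 16.0
    endloop
  endfacet
  facet normal 0.0000 -0.9033 0.4291
    outer loop
      vertex 5.5 0.4 0.0
      vertex 10.5 0.4 0.0
      vertex 8.0 8.0 16.0
    endloop
  endfacet
  facet normal 0.5299 -0.7309 0.4300
    outer loop
      vertex 10.5 0.4 0.0
      vertex 14.5 3.3 0.0
      vertex 8.0 8.0 16.0
    endloop
  endfacet
  facet normal 0.8601 -0.2745 0.4300
    outer loop
      vertex 14.5 3.3 0.0
      vertex 16.0 8.0 0.0
      vertex 8.0 8.0 16.0
    endloop
  endfacet
endsolid part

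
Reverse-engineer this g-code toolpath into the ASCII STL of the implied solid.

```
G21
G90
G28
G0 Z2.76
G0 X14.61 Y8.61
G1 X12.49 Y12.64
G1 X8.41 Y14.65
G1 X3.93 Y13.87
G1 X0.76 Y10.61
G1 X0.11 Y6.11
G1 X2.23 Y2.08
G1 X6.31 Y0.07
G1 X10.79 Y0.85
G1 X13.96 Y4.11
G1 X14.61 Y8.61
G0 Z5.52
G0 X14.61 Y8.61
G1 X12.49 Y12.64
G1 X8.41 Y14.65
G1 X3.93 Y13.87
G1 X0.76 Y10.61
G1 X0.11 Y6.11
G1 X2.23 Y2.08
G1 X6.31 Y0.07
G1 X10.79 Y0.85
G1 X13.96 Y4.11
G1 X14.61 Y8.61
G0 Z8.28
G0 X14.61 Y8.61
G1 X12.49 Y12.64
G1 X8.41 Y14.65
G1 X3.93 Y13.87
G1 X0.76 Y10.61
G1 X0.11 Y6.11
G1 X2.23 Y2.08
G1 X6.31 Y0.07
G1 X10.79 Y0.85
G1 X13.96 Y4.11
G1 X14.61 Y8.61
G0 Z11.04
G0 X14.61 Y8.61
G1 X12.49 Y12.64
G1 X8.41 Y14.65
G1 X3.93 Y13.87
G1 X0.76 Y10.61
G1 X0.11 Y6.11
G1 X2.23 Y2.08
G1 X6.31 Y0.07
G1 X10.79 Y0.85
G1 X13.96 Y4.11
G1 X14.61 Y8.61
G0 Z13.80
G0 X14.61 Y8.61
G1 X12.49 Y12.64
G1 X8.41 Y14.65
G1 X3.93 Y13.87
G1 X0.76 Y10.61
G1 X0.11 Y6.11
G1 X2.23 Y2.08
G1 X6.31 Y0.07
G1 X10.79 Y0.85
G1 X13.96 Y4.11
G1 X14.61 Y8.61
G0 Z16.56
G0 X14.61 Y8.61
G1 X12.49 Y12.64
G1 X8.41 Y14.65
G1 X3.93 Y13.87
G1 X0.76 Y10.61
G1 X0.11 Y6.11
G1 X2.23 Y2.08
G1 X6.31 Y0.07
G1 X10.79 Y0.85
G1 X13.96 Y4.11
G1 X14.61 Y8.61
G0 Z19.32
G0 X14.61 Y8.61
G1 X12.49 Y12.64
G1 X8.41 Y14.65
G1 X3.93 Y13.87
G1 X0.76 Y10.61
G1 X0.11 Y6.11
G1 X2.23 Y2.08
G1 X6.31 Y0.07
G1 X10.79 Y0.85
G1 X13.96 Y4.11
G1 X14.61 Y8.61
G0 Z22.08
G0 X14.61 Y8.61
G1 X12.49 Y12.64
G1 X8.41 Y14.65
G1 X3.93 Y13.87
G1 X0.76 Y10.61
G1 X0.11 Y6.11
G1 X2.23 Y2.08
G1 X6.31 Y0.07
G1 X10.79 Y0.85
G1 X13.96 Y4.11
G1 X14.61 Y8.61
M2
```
solid part
  facet normal 0.0000 0.0000 -1.0000
    outer loop
      vertex 8.41 14.65 0.00
      vertex 12.49 12.64 0.00
      vertex 14.61 8.61 0.00
    endloop
  endfacet
  facet normal 0.0000 0.0000 -1.0000
    outer loop
      vertex 3.93 13.87 0.00
      vertex 8.41 14.65 0.00
      vertex 14.61 8.61 0.00
    endloop
  endfacet
  facet normal 0.0000 0.0000 -1.0000
    outer loop
      vertex 0.76 10.61 0.00
      vertex 3.93 13.87 0.00
      vertex 14.61 8.61 0.00
    endloop
  endfacet
  facet normal 0.0000 0.0000 -1.0000
    outer loop
      vertex 0.11 6.11 0.00
      vertex 0.76 10.61 0.00
      vertex 14.61 8.61 0.00
    endloop
  endfacet
  facet normal 0.0000 0.0000 -1.0000
    outer loop
      vertex 2.23 2.08 0.00
      vertex 0.11 6.11 0.00
      vertex 14.61 8.61 0.00
    endloop
  endfacet
  facet normal 0.0000 0.0000 -1.0000
    outer loop
      vertex 6.31 0.07 0.00
      vertex 2.23 2.08 0.00
      vertex 14.61 8.61 0.00
    endloop
  endfacet
  facet normal 0.0000 0.0000 -1.0000
    outer loop
      vertex 10.79 0.85 0.00
      vertex 6.31 0.07 0.00
      vertex 14.61 8.61 0.00
    endloop
  endfacet
  facet normal 0.0000 0.0000 -1.0000
    outer loop
      vertex 13.96 4.11 0.00
      vertex 10.79 0.85 0.00
      vertex 14.61 8.61 0.00
    endloop
  endfacet
  facet normal 0.0000 0.0000 1.0000
    outer loop
      vertex 14.61 8.61 22.08
      vertex 12.49 12.64 22.08
      vertex 8.41 14.65 22.08
    endloop
  endfacet
  facet normal 0.0000 0.0000 1.0000
    outer loop
      vertex 14.61 8.61 22.08
      vertex 8.41 14.65 22.08
      vertex 3.93 13.87 22.08
    endloop
  endfacet
  facet normal 0.0000 0.0000 1.0000
    outer loop
      vertex 14.61 8.61 22.08
      vertex 3.93 13.87 22.08
      vertex 0.76 10.61 22.08
    endloop
  endfacet
  facet normal 0.0000 0.0000 1.0000
    outer loop
      vertex 14.61 8.61 22.08
      vertex 0.76 10.61 22.08
      vertex 0.11 6.11 22.08
    endloop
  endfacet
  facet normal 0.0000 0.0000 1.0000
    outer loop
      vertex 14.61 8.61 22.08
      vertex 0.11 6.11 22.08
      vertex 2.23 2.08 22.08
    endloop
  endfacet
  facet normal 0.0000 0.0000 1.0000
    outer loop
      vertex 14.61 8.61 22.08
      vertex 2.23 2.08 22.08
      vertex 6.31 0.07 22.08
    endloop
  endfacet
  facet normal 0.0000 0.0000 1.0000
    outer loop
      vertex 14.61 8.61 22.08
      vertex 6.31 0.07 22.08
      vertex 10.79 0.85 22.08
    endloop
  endfacet
  facet normal 0.0000 0.0000 1.0000
    outer loop
      vertex 14.61 8.61 22.08
      vertex 10.79 0.85 22.08
      vertex 13.96 4.11 22.08
    endloop
  endfacet
  facet normal 0.8850 0.4656 0.0000
    outer loop
      vertex 14.61 8.61 0.00
      vertex 12.49 12.64 0.00
      vertex 12.49 12.64 22.08
    endloop
  endfacet
  facet normal 0.8850 0.4656 0.0000
    outer loop
      vertex 14.61 8.61 0.00
      vertex 12.49 12.64 22.08
      vertex 14.61 8.61 22.08
    endloop
  endfacet
  facet normal 0.4419 0.8971 0.0000
    outer loop
      vertex 12.49 12.64 0.00
      vertex 8.41 14.65 0.00
      vertex 8.41 14.65 22.08
    endloop
  endfacet
  facet normal 0.4419 0.8971 0.0000
    outer loop
      vertex 12.49 12.64 0.00
      vertex 8.41 14.65 22.08
      vertex 12.49 12.64 22.08
    endloop
  endfacet
  facet normal -0.1715 0.9852 0.0000
    outer loop
      vertex 8.41 14.65 0.00
      vertex 3.93 13.87 0.00
      vertex 3.93 13.87 22.08
    endloop
  endfacet
  facet normal -0.1715 0.9852 0.0000
    outer loop
      vertex 8.41 14.65 0.00
      vertex 3.93 13.87 22.08
      vertex 8.41 14.65 22.08
    endloop
  endfacet
  facet normal -0.7169 0.6971 0.0000
    outer loop
      vertex 3.93 13.87 0.00
      vertex 0.76 10.61 0.00
      vertex 0.76 10.61 22.08
    endloop
  endfacet
  facet normal -0.7169 0.6971 0.0000
    outer loop
      vertex 3.93 13.87 0.00
      vertex 0.76 10.61 22.08
      vertex 3.93 13.87 22.08
    endloop
  endfacet
  facet normal -0.9897 0.1430 0.0000
    outer loop
      vertex 0.76 10.61 0.00
      vertex 0.11 6.11 0.00
      vertex 0.11 6.11 22.08
    endloop
  endfacet
  facet normal -0.9897 0.1430 0.0000
    outer loop
      vertex 0.76 10.61 0.00
      vertex 0.11 6.11 22.08
      vertex 0.76 10.61 22.08
    endloop
  endfacet
  facet normal -0.8850 -0.4656 0.0000
    outer loop
      vertex 0.11 6.11 0.00
      vertex 2.23 2.08 0.00
      vertex 2.23 2.08 22.08
    endloop
  endfacet
  facet normal -0.8850 -0.4656 0.0000
    outer loop
      vertex 0.11 6.11 0.00
      vertex 2.23 2.08 22.08
      vertex 0.11 6.11 22.08
    endloop
  endfacet
  facet normal -0.4419 -0.8971 0.0000
    outer loop
      vertex 2.23 2.08 0.00
      vertex 6.31 0.07 0.00
      vertex 6.31 0.07 22.08
    endloop
  endfacet
  facet normal -0.4419 -0.8971 0.0000
    outer loop
      vertex 2.23 2.08 0.00
      vertex 6.31 0.07 22.08
      vertex 2.23 2.08 22.08
    endloop
  endfacet
  facet normal 0.1715 -0.9852 0.0000
    outer loop
      vertex 6.31 0.07 0.00
      vertex 10.79 0.85 0.00
      vertex 10.79 0.85 22.08
    endloop
  endfacet
  facet normal 0.1715 -0.9852 0.0000
    outer loop
      vertex 6.31 0.07 0.00
      vertex 10.79 0.85 22.08
      vertex 6.31 0.07 22.08
    endloop
  endfacet
  facet normal 0.7169 -0.6971 0.0000
    outer loop
      vertex 10.79 0.85 0.00
      vertex 13.96 4.11 0.00
      vertex 13.96 4.11 22.08
    endloop
  endfacet
  facet normal 0.7169 -0.6971 0.0000
    outer loop
      vertex 10.79 0.85 0.00
      vertex 13.96 4.11 22.08
      vertex 10.79 0.85 22.08
    endloop
  endfacet
  facet normal 0.9897 -0.1430 0.0000
    outer loop
      vertex 13.96 4.11 0.00
      vertex 14.61 8.61 0.00
      vertex 14.61 8.61 22.08
    endloop
  endfacet
  facet normal 0.9897 -0.1430 0.0000
    outer loop
      vertex 13.96 4.11 0.00
      vertex 14.61 8.61 22.08
      vertex 13.96 4.11 22.08
    endloop
  endfacet
endsolid part

The G0 Z moves step by Δz≈2.76 mm. Every layer's G1 loop is the same polygon, so the solid is a straight extrusion of it from z=0 to z≈22.1. Closing with flat bottom and top caps and triangulating gives 36 facets — a regular 10-sided prism (a cylinder approximated with 10 flat sides), circumscribed radius ≈ 7.36 mm, height ≈ 22.1 mm.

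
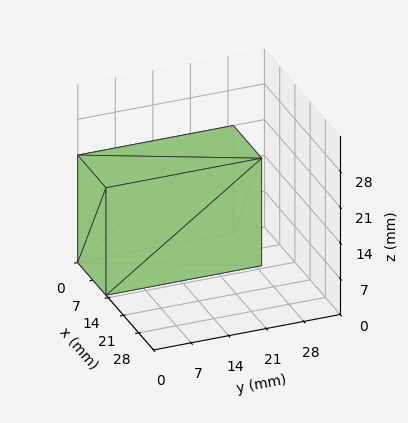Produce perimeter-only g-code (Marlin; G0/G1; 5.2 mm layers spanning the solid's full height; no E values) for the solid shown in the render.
Reading the render: the shape is a rectangular box, roughly 13 × 29 mm footprint and 21 mm tall (dimensions read to the nearest mm from the axis ticks). For the g-code, the solid's height is divided into equal slices at the stated Δz and each level perimeter traced with G1 moves after a G0 lift.

; perimeter-only toolpath
G21 ; units = mm
G90 ; absolute positioning
G28 ; home
; layer 1
G0 Z5.2
G0 X0.0 Y0.0
G1 X13.0 Y0.0
G1 X13.0 Y29.0
G1 X0.0 Y29.0
G1 X0.0 Y0.0
; layer 2
G0 Z10.5
G0 X0.0 Y0.0
G1 X13.0 Y0.0
G1 X13.0 Y29.0
G1 X0.0 Y29.0
G1 X0.0 Y0.0
; layer 3
G0 Z15.8
G0 X0.0 Y0.0
G1 X13.0 Y0.0
G1 X13.0 Y29.0
G1 X0.0 Y29.0
G1 X0.0 Y0.0
; layer 4
G0 Z21.0
G0 X0.0 Y0.0
G1 X13.0 Y0.0
G1 X13.0 Y29.0
G1 X0.0 Y29.0
G1 X0.0 Y0.0
M2 ; end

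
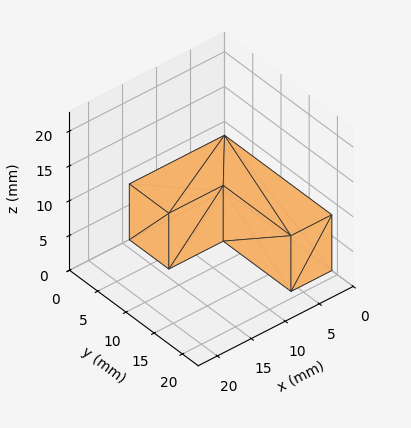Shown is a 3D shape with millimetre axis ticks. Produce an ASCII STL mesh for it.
Reading the render: the shape is an L-shaped prism: outer 14 × 19 mm, arm thicknesses ≈ 7 mm (horizontal) and 6 mm (vertical), extruded 8 mm in z (dimensions read to the nearest mm from the axis ticks). For the STL, each face is triangulated and given an outward normal.

solid part
  facet normal 0.0000 0.0000 -1.0000
    outer loop
      vertex 14.0 7.0 0.0
      vertex 14.0 0.0 0.0
      vertex 0.0 0.0 0.0
    endloop
  endfacet
  facet normal 0.0000 0.0000 -1.0000
    outer loop
      vertex 6.0 7.0 0.0
      vertex 14.0 7.0 0.0
      vertex 0.0 0.0 0.0
    endloop
  endfacet
  facet normal 0.0000 0.0000 -1.0000
    outer loop
      vertex 6.0 19.0 0.0
      vertex 6.0 7.0 0.0
      vertex 0.0 0.0 0.0
    endloop
  endfacet
  facet normal 0.0000 0.0000 -1.0000
    outer loop
      vertex 0.0 19.0 0.0
      vertex 6.0 19.0 0.0
      vertex 0.0 0.0 0.0
    endloop
  endfacet
  facet normal 0.0000 0.0000 1.0000
    outer loop
      vertex 0.0 0.0 8.0
      vertex 14.0 0.0 8.0
      vertex 14.0 7.0 8.0
    endloop
  endfacet
  facet normal 0.0000 0.0000 1.0000
    outer loop
      vertex 0.0 0.0 8.0
      vertex 14.0 7.0 8.0
      vertex 6.0 7.0 8.0
    endloop
  endfacet
  facet normal 0.0000 0.0000 1.0000
    outer loop
      vertex 0.0 0.0 8.0
      vertex 6.0 7.0 8.0
      vertex 6.0 19.0 8.0
    endloop
  endfacet
  facet normal 0.0000 0.0000 1.0000
    outer loop
      vertex 0.0 0.0 8.0
      vertex 6.0 19.0 8.0
      vertex 0.0 19.0 8.0
    endloop
  endfacet
  facet normal 0.0000 -1.0000 0.0000
    outer loop
      vertex 0.0 0.0 0.0
      vertex 14.0 0.0 0.0
      vertex 14.0 0.0 8.0
    endloop
  endfacet
  facet normal 0.0000 -1.0000 0.0000
    outer loop
      vertex 0.0 0.0 0.0
      vertex 14.0 0.0 8.0
      vertex 0.0 0.0 8.0
    endloop
  endfacet
  facet normal 1.0000 0.0000 0.0000
    outer loop
      vertex 14.0 0.0 0.0
      vertex 14.0 7.0 0.0
      vertex 14.0 7.0 8.0
    endloop
  endfacet
  facet normal 1.0000 0.0000 0.0000
    outer loop
      vertex 14.0 0.0 0.0
      vertex 14.0 7.0 8.0
      vertex 14.0 0.0 8.0
    endloop
  endfacet
  facet normal 0.0000 1.0000 0.0000
    outer loop
      vertex 14.0 7.0 0.0
      vertex 6.0 7.0 0.0
      vertex 6.0 7.0 8.0
    endloop
  endfacet
  facet normal 0.0000 1.0000 0.0000
    outer loop
      vertex 14.0 7.0 0.0
      vertex 6.0 7.0 8.0
      vertex 14.0 7.0 8.0
    endloop
  endfacet
  facet normal 1.0000 0.0000 0.0000
    outer loop
      vertex 6.0 7.0 0.0
      vertex 6.0 19.0 0.0
      vertex 6.0 19.0 8.0
    endloop
  endfacet
  facet normal 1.0000 0.0000 0.0000
    outer loop
      vertex 6.0 7.0 0.0
      vertex 6.0 19.0 8.0
      vertex 6.0 7.0 8.0
    endloop
  endfacet
  facet normal 0.0000 1.0000 0.0000
    outer loop
      vertex 6.0 19.0 0.0
      vertex 0.0 19.0 0.0
      vertex 0.0 19.0 8.0
    endloop
  endfacet
  facet normal 0.0000 1.0000 0.0000
    outer loop
      vertex 6.0 19.0 0.0
      vertex 0.0 19.0 8.0
      vertex 6.0 19.0 8.0
    endloop
  endfacet
  facet normal -1.0000 0.0000 0.0000
    outer loop
      vertex 0.0 19.0 0.0
      vertex 0.0 0.0 0.0
      vertex 0.0 0.0 8.0
    endloop
  endfacet
  facet normal -1.0000 0.0000 0.0000
    outer loop
      vertex 0.0 19.0 0.0
      vertex 0.0 0.0 8.0
      vertex 0.0 19.0 8.0
    endloop
  endfacet
endsolid part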